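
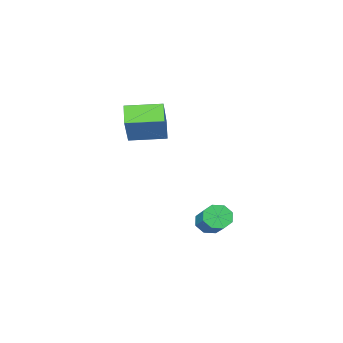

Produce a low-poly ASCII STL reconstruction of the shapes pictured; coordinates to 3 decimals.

solid 
facet normal -0.344 -0.781 -0.521
outer loop
vertex 0.35 2.714 -1.923
vertex -0.009 3.027 -2.155
vertex 0.489 2.881 -2.265
endloop
endfacet
facet normal 0.874 -0.470 0.126
outer loop
vertex 0.35 2.714 -1.923
vertex 0.489 2.881 -2.265
vertex 0.767 3.659 -1.293
endloop
endfacet
facet normal 0.874 -0.470 0.126
outer loop
vertex 0.767 3.659 -1.293
vertex 0.489 2.881 -2.265
vertex 0.906 3.826 -1.635
endloop
endfacet
facet normal 0.346 0.780 0.521
outer loop
vertex 0.767 3.659 -1.293
vertex 0.906 3.826 -1.635
vertex 0.409 3.973 -1.525
endloop
endfacet
facet normal -0.344 -0.781 -0.521
outer loop
vertex 0.489 2.881 -2.265
vertex -0.009 3.027 -2.155
vertex 0.336 3.134 -2.543
endloop
endfacet
facet normal 0.860 -0.040 -0.509
outer loop
vertex 0.489 2.881 -2.265
vertex 0.336 3.134 -2.543
vertex 0.906 3.826 -1.635
endloop
endfacet
facet normal 0.860 -0.040 -0.509
outer loop
vertex 0.906 3.826 -1.635
vertex 0.336 3.134 -2.543
vertex 0.753 4.079 -1.913
endloop
endfacet
facet normal 0.346 0.781 0.520
outer loop
vertex 0.906 3.826 -1.635
vertex 0.753 4.079 -1.913
vertex 0.409 3.973 -1.525
endloop
endfacet
facet normal -0.343 -0.781 -0.521
outer loop
vertex 0.336 3.134 -2.543
vertex -0.009 3.027 -2.155
vertex -0.019 3.324 -2.594
endloop
endfacet
facet normal 0.342 0.412 -0.845
outer loop
vertex 0.336 3.134 -2.543
vertex -0.019 3.324 -2.594
vertex 0.753 4.079 -1.913
endloop
endfacet
facet normal 0.343 0.412 -0.845
outer loop
vertex 0.753 4.079 -1.913
vertex -0.019 3.324 -2.594
vertex 0.399 4.269 -1.964
endloop
endfacet
facet normal 0.345 0.782 0.519
outer loop
vertex 0.753 4.079 -1.913
vertex 0.399 4.269 -1.964
vertex 0.409 3.973 -1.525
endloop
endfacet
facet normal -0.347 -0.780 -0.520
outer loop
vertex -0.019 3.324 -2.594
vertex -0.009 3.027 -2.155
vertex -0.367 3.341 -2.387
endloop
endfacet
facet normal -0.377 0.623 -0.685
outer loop
vertex -0.019 3.324 -2.594
vertex -0.367 3.341 -2.387
vertex 0.399 4.269 -1.964
endloop
endfacet
facet normal -0.376 0.623 -0.686
outer loop
vertex 0.399 4.269 -1.964
vertex -0.367 3.341 -2.387
vertex 0.05 4.286 -1.757
endloop
endfacet
facet normal 0.346 0.782 0.519
outer loop
vertex 0.399 4.269 -1.964
vertex 0.05 4.286 -1.757
vertex 0.409 3.973 -1.525
endloop
endfacet
facet normal -0.346 -0.780 -0.521
outer loop
vertex -0.367 3.341 -2.387
vertex -0.009 3.027 -2.155
vertex -0.506 3.174 -2.045
endloop
endfacet
facet normal -0.874 0.470 -0.126
outer loop
vertex -0.367 3.341 -2.387
vertex -0.506 3.174 -2.045
vertex 0.05 4.286 -1.757
endloop
endfacet
facet normal -0.874 0.470 -0.126
outer loop
vertex 0.05 4.286 -1.757
vertex -0.506 3.174 -2.045
vertex -0.089 4.119 -1.415
endloop
endfacet
facet normal 0.344 0.781 0.521
outer loop
vertex 0.05 4.286 -1.757
vertex -0.089 4.119 -1.415
vertex 0.409 3.973 -1.525
endloop
endfacet
facet normal -0.346 -0.781 -0.520
outer loop
vertex -0.506 3.174 -2.045
vertex -0.009 3.027 -2.155
vertex -0.353 2.921 -1.767
endloop
endfacet
facet normal -0.860 0.040 0.509
outer loop
vertex -0.506 3.174 -2.045
vertex -0.353 2.921 -1.767
vertex -0.089 4.119 -1.415
endloop
endfacet
facet normal -0.860 0.040 0.509
outer loop
vertex -0.089 4.119 -1.415
vertex -0.353 2.921 -1.767
vertex 0.064 3.866 -1.137
endloop
endfacet
facet normal 0.344 0.781 0.521
outer loop
vertex -0.089 4.119 -1.415
vertex 0.064 3.866 -1.137
vertex 0.409 3.973 -1.525
endloop
endfacet
facet normal -0.345 -0.782 -0.519
outer loop
vertex -0.353 2.921 -1.767
vertex -0.009 3.027 -2.155
vertex 0.001 2.731 -1.716
endloop
endfacet
facet normal -0.343 -0.412 0.844
outer loop
vertex -0.353 2.921 -1.767
vertex 0.001 2.731 -1.716
vertex 0.064 3.866 -1.137
endloop
endfacet
facet normal -0.342 -0.412 0.845
outer loop
vertex 0.064 3.866 -1.137
vertex 0.001 2.731 -1.716
vertex 0.419 3.676 -1.086
endloop
endfacet
facet normal 0.343 0.781 0.521
outer loop
vertex 0.064 3.866 -1.137
vertex 0.419 3.676 -1.086
vertex 0.409 3.973 -1.525
endloop
endfacet
facet normal -0.346 -0.782 -0.519
outer loop
vertex 0.001 2.731 -1.716
vertex -0.009 3.027 -2.155
vertex 0.35 2.714 -1.923
endloop
endfacet
facet normal 0.376 -0.623 0.685
outer loop
vertex 0.001 2.731 -1.716
vertex 0.35 2.714 -1.923
vertex 0.419 3.676 -1.086
endloop
endfacet
facet normal 0.377 -0.623 0.685
outer loop
vertex 0.419 3.676 -1.086
vertex 0.35 2.714 -1.923
vertex 0.767 3.659 -1.293
endloop
endfacet
facet normal 0.347 0.780 0.520
outer loop
vertex 0.419 3.676 -1.086
vertex 0.767 3.659 -1.293
vertex 0.409 3.973 -1.525
endloop
endfacet
facet normal -0.790 0.608 0.072
outer loop
vertex -0.111 0.316 2.494
vertex 0.245 0.85 1.892
vertex -0.852 -0.508 1.325
endloop
endfacet
facet normal -0.405 -0.606 0.684
outer loop
vertex 0.215 -1.33 1.228
vertex -0.111 0.316 2.494
vertex -0.852 -0.508 1.325
endloop
endfacet
facet normal -0.790 0.608 0.072
outer loop
vertex -0.852 -0.508 1.325
vertex 0.245 0.85 1.892
vertex -0.496 0.026 0.723
endloop
endfacet
facet normal -0.460 -0.512 -0.726
outer loop
vertex -0.496 0.026 0.723
vertex 0.215 -1.33 1.228
vertex -0.852 -0.508 1.325
endloop
endfacet
facet normal 0.460 0.512 0.726
outer loop
vertex -0.111 0.316 2.494
vertex 1.312 0.028 1.795
vertex 0.245 0.85 1.892
endloop
endfacet
facet normal -0.405 -0.606 0.684
outer loop
vertex 0.956 -0.506 2.397
vertex -0.111 0.316 2.494
vertex 0.215 -1.33 1.228
endloop
endfacet
facet normal 0.460 0.512 0.726
outer loop
vertex 0.956 -0.506 2.397
vertex 1.312 0.028 1.795
vertex -0.111 0.316 2.494
endloop
endfacet
facet normal 0.405 0.606 -0.684
outer loop
vertex 0.245 0.85 1.892
vertex 1.312 0.028 1.795
vertex -0.496 0.026 0.723
endloop
endfacet
facet normal -0.460 -0.512 -0.726
outer loop
vertex 0.571 -0.796 0.626
vertex 0.215 -1.33 1.228
vertex -0.496 0.026 0.723
endloop
endfacet
facet normal 0.405 0.606 -0.684
outer loop
vertex -0.496 0.026 0.723
vertex 1.312 0.028 1.795
vertex 0.571 -0.796 0.626
endloop
endfacet
facet normal 0.790 -0.608 -0.072
outer loop
vertex 0.571 -0.796 0.626
vertex 0.956 -0.506 2.397
vertex 0.215 -1.33 1.228
endloop
endfacet
facet normal 0.790 -0.608 -0.072
outer loop
vertex 1.312 0.028 1.795
vertex 0.956 -0.506 2.397
vertex 0.571 -0.796 0.626
endloop
endfacet

endsolid


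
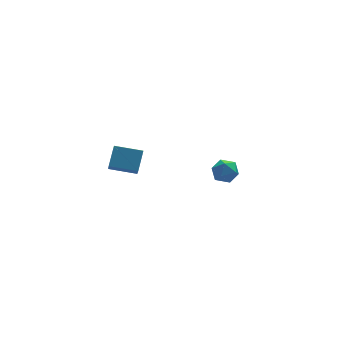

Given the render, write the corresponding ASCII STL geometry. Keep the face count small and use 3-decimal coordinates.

solid 
facet normal -0.885 0.432 0.175
outer loop
vertex -3.087 -1.317 4.706
vertex -2.854 -0.485 3.83
vertex -3.556 -1.973 3.957
endloop
endfacet
facet normal -0.190 -0.676 0.712
outer loop
vertex -2.406 -2.535 3.73
vertex -3.087 -1.317 4.706
vertex -3.556 -1.973 3.957
endloop
endfacet
facet normal -0.885 0.432 0.175
outer loop
vertex -3.556 -1.973 3.957
vertex -2.854 -0.485 3.83
vertex -3.323 -1.141 3.082
endloop
endfacet
facet normal -0.426 -0.596 -0.680
outer loop
vertex -3.323 -1.141 3.082
vertex -2.406 -2.535 3.73
vertex -3.556 -1.973 3.957
endloop
endfacet
facet normal 0.426 0.597 0.680
outer loop
vertex -3.087 -1.317 4.706
vertex -1.704 -1.047 3.603
vertex -2.854 -0.485 3.83
endloop
endfacet
facet normal -0.189 -0.676 0.712
outer loop
vertex -1.937 -1.879 4.478
vertex -3.087 -1.317 4.706
vertex -2.406 -2.535 3.73
endloop
endfacet
facet normal 0.426 0.596 0.680
outer loop
vertex -1.937 -1.879 4.478
vertex -1.704 -1.047 3.603
vertex -3.087 -1.317 4.706
endloop
endfacet
facet normal 0.190 0.676 -0.712
outer loop
vertex -2.854 -0.485 3.83
vertex -1.704 -1.047 3.603
vertex -3.323 -1.141 3.082
endloop
endfacet
facet normal -0.426 -0.597 -0.680
outer loop
vertex -2.173 -1.703 2.854
vertex -2.406 -2.535 3.73
vertex -3.323 -1.141 3.082
endloop
endfacet
facet normal 0.190 0.677 -0.711
outer loop
vertex -3.323 -1.141 3.082
vertex -1.704 -1.047 3.603
vertex -2.173 -1.703 2.854
endloop
endfacet
facet normal 0.884 -0.432 -0.175
outer loop
vertex -2.173 -1.703 2.854
vertex -1.937 -1.879 4.478
vertex -2.406 -2.535 3.73
endloop
endfacet
facet normal 0.885 -0.432 -0.175
outer loop
vertex -1.704 -1.047 3.603
vertex -1.937 -1.879 4.478
vertex -2.173 -1.703 2.854
endloop
endfacet
facet normal 0.259 0.307 0.916
outer loop
vertex 3.391 2.441 -0.789
vertex 3.327 1.751 -0.54
vertex 3.973 1.989 -0.802
endloop
endfacet
facet normal 0.563 0.713 0.417
outer loop
vertex 3.391 2.441 -0.789
vertex 3.973 1.989 -0.802
vertex 3.837 2.431 -1.375
endloop
endfacet
facet normal 0.044 0.999 0.017
outer loop
vertex 3.391 2.441 -0.789
vertex 3.837 2.431 -1.375
vertex 3.107 2.465 -1.467
endloop
endfacet
facet normal -0.581 0.768 0.270
outer loop
vertex 3.391 2.441 -0.789
vertex 3.107 2.465 -1.467
vertex 2.792 2.045 -0.951
endloop
endfacet
facet normal -0.448 0.340 0.827
outer loop
vertex 3.391 2.441 -0.789
vertex 2.792 2.045 -0.951
vertex 3.327 1.751 -0.54
endloop
endfacet
facet normal 0.957 0.291 -0.003
outer loop
vertex 3.837 2.431 -1.375
vertex 3.973 1.989 -0.802
vertex 4.048 1.735 -1.489
endloop
endfacet
facet normal 0.463 -0.369 0.806
outer loop
vertex 3.973 1.989 -0.802
vertex 3.327 1.751 -0.54
vertex 3.733 1.315 -0.973
endloop
endfacet
facet normal -0.681 -0.315 0.661
outer loop
vertex 3.327 1.751 -0.54
vertex 2.792 2.045 -0.951
vertex 3.003 1.349 -1.065
endloop
endfacet
facet normal -0.894 0.379 -0.238
outer loop
vertex 2.792 2.045 -0.951
vertex 3.107 2.465 -1.467
vertex 2.867 1.791 -1.638
endloop
endfacet
facet normal 0.117 0.752 -0.648
outer loop
vertex 3.107 2.465 -1.467
vertex 3.837 2.431 -1.375
vertex 3.513 2.029 -1.9
endloop
endfacet
facet normal 0.581 -0.768 -0.270
outer loop
vertex 3.449 1.339 -1.651
vertex 4.048 1.735 -1.489
vertex 3.733 1.315 -0.973
endloop
endfacet
facet normal -0.044 -0.999 -0.017
outer loop
vertex 3.449 1.339 -1.651
vertex 3.733 1.315 -0.973
vertex 3.003 1.349 -1.065
endloop
endfacet
facet normal -0.563 -0.713 -0.417
outer loop
vertex 3.449 1.339 -1.651
vertex 3.003 1.349 -1.065
vertex 2.867 1.791 -1.638
endloop
endfacet
facet normal -0.259 -0.307 -0.916
outer loop
vertex 3.449 1.339 -1.651
vertex 2.867 1.791 -1.638
vertex 3.513 2.029 -1.9
endloop
endfacet
facet normal 0.448 -0.340 -0.827
outer loop
vertex 3.449 1.339 -1.651
vertex 3.513 2.029 -1.9
vertex 4.048 1.735 -1.489
endloop
endfacet
facet normal 0.894 -0.379 0.238
outer loop
vertex 3.733 1.315 -0.973
vertex 4.048 1.735 -1.489
vertex 3.973 1.989 -0.802
endloop
endfacet
facet normal -0.117 -0.752 0.648
outer loop
vertex 3.003 1.349 -1.065
vertex 3.733 1.315 -0.973
vertex 3.327 1.751 -0.54
endloop
endfacet
facet normal -0.957 -0.291 0.003
outer loop
vertex 2.867 1.791 -1.638
vertex 3.003 1.349 -1.065
vertex 2.792 2.045 -0.951
endloop
endfacet
facet normal -0.463 0.369 -0.806
outer loop
vertex 3.513 2.029 -1.9
vertex 2.867 1.791 -1.638
vertex 3.107 2.465 -1.467
endloop
endfacet
facet normal 0.681 0.315 -0.661
outer loop
vertex 4.048 1.735 -1.489
vertex 3.513 2.029 -1.9
vertex 3.837 2.431 -1.375
endloop
endfacet

endsolid


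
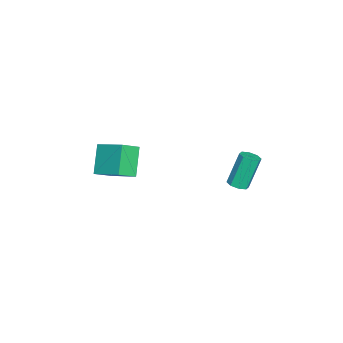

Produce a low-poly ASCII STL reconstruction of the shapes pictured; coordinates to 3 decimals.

solid 
facet normal 0.317 -0.258 -0.913
outer loop
vertex -1.809 3.155 -2.183
vertex -2.351 3.009 -2.33
vertex -2.036 3.495 -2.358
endloop
endfacet
facet normal 0.799 0.591 0.111
outer loop
vertex -1.809 3.155 -2.183
vertex -2.036 3.495 -2.358
vertex -2.427 3.657 -0.403
endloop
endfacet
facet normal 0.800 0.589 0.111
outer loop
vertex -2.427 3.657 -0.403
vertex -2.036 3.495 -2.358
vertex -2.653 3.997 -0.577
endloop
endfacet
facet normal -0.317 0.257 0.913
outer loop
vertex -2.427 3.657 -0.403
vertex -2.653 3.997 -0.577
vertex -2.969 3.511 -0.55
endloop
endfacet
facet normal 0.316 -0.258 -0.913
outer loop
vertex -2.036 3.495 -2.358
vertex -2.351 3.009 -2.33
vertex -2.447 3.55 -2.516
endloop
endfacet
facet normal 0.205 0.958 -0.199
outer loop
vertex -2.036 3.495 -2.358
vertex -2.447 3.55 -2.516
vertex -2.653 3.997 -0.577
endloop
endfacet
facet normal 0.205 0.958 -0.199
outer loop
vertex -2.653 3.997 -0.577
vertex -2.447 3.55 -2.516
vertex -3.064 4.052 -0.735
endloop
endfacet
facet normal -0.317 0.257 0.913
outer loop
vertex -2.653 3.997 -0.577
vertex -3.064 4.052 -0.735
vertex -2.969 3.511 -0.55
endloop
endfacet
facet normal 0.316 -0.258 -0.913
outer loop
vertex -2.447 3.55 -2.516
vertex -2.351 3.009 -2.33
vertex -2.802 3.289 -2.565
endloop
endfacet
facet normal -0.509 0.766 -0.392
outer loop
vertex -2.447 3.55 -2.516
vertex -2.802 3.289 -2.565
vertex -3.064 4.052 -0.735
endloop
endfacet
facet normal -0.510 0.766 -0.392
outer loop
vertex -3.064 4.052 -0.735
vertex -2.802 3.289 -2.565
vertex -3.419 3.79 -0.785
endloop
endfacet
facet normal -0.318 0.256 0.913
outer loop
vertex -3.064 4.052 -0.735
vertex -3.419 3.79 -0.785
vertex -2.969 3.511 -0.55
endloop
endfacet
facet normal 0.317 -0.256 -0.913
outer loop
vertex -2.802 3.289 -2.565
vertex -2.351 3.009 -2.33
vertex -2.893 2.863 -2.477
endloop
endfacet
facet normal -0.926 0.124 -0.356
outer loop
vertex -2.802 3.289 -2.565
vertex -2.893 2.863 -2.477
vertex -3.419 3.79 -0.785
endloop
endfacet
facet normal -0.926 0.126 -0.357
outer loop
vertex -3.419 3.79 -0.785
vertex -2.893 2.863 -2.477
vertex -3.511 3.365 -0.697
endloop
endfacet
facet normal -0.317 0.258 0.913
outer loop
vertex -3.419 3.79 -0.785
vertex -3.511 3.365 -0.697
vertex -2.969 3.511 -0.55
endloop
endfacet
facet normal 0.317 -0.257 -0.913
outer loop
vertex -2.893 2.863 -2.477
vertex -2.351 3.009 -2.33
vertex -2.667 2.523 -2.303
endloop
endfacet
facet normal -0.800 -0.589 -0.112
outer loop
vertex -2.893 2.863 -2.477
vertex -2.667 2.523 -2.303
vertex -3.511 3.365 -0.697
endloop
endfacet
facet normal -0.799 -0.591 -0.110
outer loop
vertex -3.511 3.365 -0.697
vertex -2.667 2.523 -2.303
vertex -3.284 3.025 -0.522
endloop
endfacet
facet normal -0.317 0.258 0.913
outer loop
vertex -3.511 3.365 -0.697
vertex -3.284 3.025 -0.522
vertex -2.969 3.511 -0.55
endloop
endfacet
facet normal 0.317 -0.257 -0.913
outer loop
vertex -2.667 2.523 -2.303
vertex -2.351 3.009 -2.33
vertex -2.256 2.468 -2.145
endloop
endfacet
facet normal -0.205 -0.958 0.199
outer loop
vertex -2.667 2.523 -2.303
vertex -2.256 2.468 -2.145
vertex -3.284 3.025 -0.522
endloop
endfacet
facet normal -0.205 -0.958 0.199
outer loop
vertex -3.284 3.025 -0.522
vertex -2.256 2.468 -2.145
vertex -2.873 2.97 -0.364
endloop
endfacet
facet normal -0.316 0.258 0.913
outer loop
vertex -3.284 3.025 -0.522
vertex -2.873 2.97 -0.364
vertex -2.969 3.511 -0.55
endloop
endfacet
facet normal 0.318 -0.256 -0.913
outer loop
vertex -2.256 2.468 -2.145
vertex -2.351 3.009 -2.33
vertex -1.901 2.73 -2.095
endloop
endfacet
facet normal 0.510 -0.766 0.392
outer loop
vertex -2.256 2.468 -2.145
vertex -1.901 2.73 -2.095
vertex -2.873 2.97 -0.364
endloop
endfacet
facet normal 0.509 -0.766 0.392
outer loop
vertex -2.873 2.97 -0.364
vertex -1.901 2.73 -2.095
vertex -2.518 3.231 -0.315
endloop
endfacet
facet normal -0.316 0.258 0.913
outer loop
vertex -2.873 2.97 -0.364
vertex -2.518 3.231 -0.315
vertex -2.969 3.511 -0.55
endloop
endfacet
facet normal 0.317 -0.258 -0.913
outer loop
vertex -1.901 2.73 -2.095
vertex -2.351 3.009 -2.33
vertex -1.809 3.155 -2.183
endloop
endfacet
facet normal 0.926 -0.127 0.356
outer loop
vertex -1.901 2.73 -2.095
vertex -1.809 3.155 -2.183
vertex -2.518 3.231 -0.315
endloop
endfacet
facet normal 0.926 -0.124 0.357
outer loop
vertex -2.518 3.231 -0.315
vertex -1.809 3.155 -2.183
vertex -2.427 3.657 -0.403
endloop
endfacet
facet normal -0.317 0.256 0.913
outer loop
vertex -2.518 3.231 -0.315
vertex -2.427 3.657 -0.403
vertex -2.969 3.511 -0.55
endloop
endfacet
facet normal -0.666 -0.051 0.744
outer loop
vertex -2.249 -2.826 -0.155
vertex -3.007 -2.123 -0.785
vertex -2.979 -4.289 -0.908
endloop
endfacet
facet normal 0.626 -0.580 0.521
outer loop
vertex -1.773 -4.197 -2.255
vertex -2.249 -2.826 -0.155
vertex -2.979 -4.289 -0.908
endloop
endfacet
facet normal -0.666 -0.051 0.744
outer loop
vertex -2.979 -4.289 -0.908
vertex -3.007 -2.123 -0.785
vertex -3.737 -3.586 -1.539
endloop
endfacet
facet normal -0.405 -0.813 -0.418
outer loop
vertex -3.737 -3.586 -1.539
vertex -1.773 -4.197 -2.255
vertex -2.979 -4.289 -0.908
endloop
endfacet
facet normal 0.406 0.813 0.419
outer loop
vertex -2.249 -2.826 -0.155
vertex -1.801 -2.031 -2.132
vertex -3.007 -2.123 -0.785
endloop
endfacet
facet normal 0.626 -0.581 0.521
outer loop
vertex -1.043 -2.734 -1.501
vertex -2.249 -2.826 -0.155
vertex -1.773 -4.197 -2.255
endloop
endfacet
facet normal 0.405 0.813 0.419
outer loop
vertex -1.043 -2.734 -1.501
vertex -1.801 -2.031 -2.132
vertex -2.249 -2.826 -0.155
endloop
endfacet
facet normal -0.626 0.581 -0.521
outer loop
vertex -3.007 -2.123 -0.785
vertex -1.801 -2.031 -2.132
vertex -3.737 -3.586 -1.539
endloop
endfacet
facet normal -0.405 -0.813 -0.419
outer loop
vertex -2.531 -3.494 -2.885
vertex -1.773 -4.197 -2.255
vertex -3.737 -3.586 -1.539
endloop
endfacet
facet normal -0.626 0.580 -0.521
outer loop
vertex -3.737 -3.586 -1.539
vertex -1.801 -2.031 -2.132
vertex -2.531 -3.494 -2.885
endloop
endfacet
facet normal 0.666 0.051 -0.744
outer loop
vertex -2.531 -3.494 -2.885
vertex -1.043 -2.734 -1.501
vertex -1.773 -4.197 -2.255
endloop
endfacet
facet normal 0.666 0.051 -0.744
outer loop
vertex -1.801 -2.031 -2.132
vertex -1.043 -2.734 -1.501
vertex -2.531 -3.494 -2.885
endloop
endfacet

endsolid


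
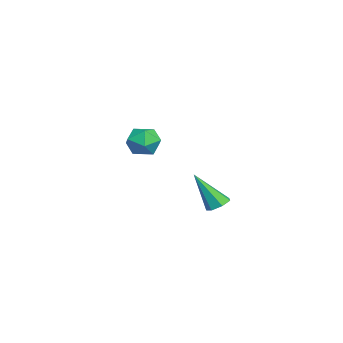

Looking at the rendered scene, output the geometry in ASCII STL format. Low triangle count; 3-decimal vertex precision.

solid 
facet normal 0.065 0.528 -0.847
outer loop
vertex 3.467 3.994 -0.227
vertex 2.869 3.824 -0.379
vertex 3.067 4.334 -0.046
endloop
endfacet
facet normal 0.648 0.428 0.630
outer loop
vertex 3.467 3.994 -0.227
vertex 3.067 4.334 -0.046
vertex 2.731 2.716 1.399
endloop
endfacet
facet normal 0.066 0.528 -0.847
outer loop
vertex 3.067 4.334 -0.046
vertex 2.869 3.824 -0.379
vertex 2.518 4.29 -0.116
endloop
endfacet
facet normal -0.146 0.676 0.723
outer loop
vertex 3.067 4.334 -0.046
vertex 2.518 4.29 -0.116
vertex 2.731 2.716 1.399
endloop
endfacet
facet normal 0.066 0.528 -0.847
outer loop
vertex 2.518 4.29 -0.116
vertex 2.869 3.824 -0.379
vertex 2.233 3.896 -0.384
endloop
endfacet
facet normal -0.843 0.310 0.440
outer loop
vertex 2.518 4.29 -0.116
vertex 2.233 3.896 -0.384
vertex 2.731 2.716 1.399
endloop
endfacet
facet normal 0.066 0.528 -0.847
outer loop
vertex 2.233 3.896 -0.384
vertex 2.869 3.824 -0.379
vertex 2.427 3.448 -0.648
endloop
endfacet
facet normal -0.919 -0.395 -0.005
outer loop
vertex 2.233 3.896 -0.384
vertex 2.427 3.448 -0.648
vertex 2.731 2.716 1.399
endloop
endfacet
facet normal 0.066 0.528 -0.847
outer loop
vertex 2.427 3.448 -0.648
vertex 2.869 3.824 -0.379
vertex 2.954 3.283 -0.71
endloop
endfacet
facet normal -0.317 -0.907 -0.277
outer loop
vertex 2.427 3.448 -0.648
vertex 2.954 3.283 -0.71
vertex 2.731 2.716 1.399
endloop
endfacet
facet normal 0.066 0.528 -0.846
outer loop
vertex 2.954 3.283 -0.71
vertex 2.869 3.824 -0.379
vertex 3.417 3.526 -0.522
endloop
endfacet
facet normal 0.512 -0.842 -0.172
outer loop
vertex 2.954 3.283 -0.71
vertex 3.417 3.526 -0.522
vertex 2.731 2.716 1.399
endloop
endfacet
facet normal 0.066 0.527 -0.847
outer loop
vertex 3.417 3.526 -0.522
vertex 2.869 3.824 -0.379
vertex 3.467 3.994 -0.227
endloop
endfacet
facet normal 0.941 -0.247 0.232
outer loop
vertex 3.417 3.526 -0.522
vertex 3.467 3.994 -0.227
vertex 2.731 2.716 1.399
endloop
endfacet
facet normal 0.094 0.928 -0.360
outer loop
vertex -2.962 0.653 0.634
vertex -3.838 0.893 1.025
vertex -3.011 1.014 1.553
endloop
endfacet
facet normal 0.732 0.646 -0.215
outer loop
vertex -2.962 0.653 0.634
vertex -3.011 1.014 1.553
vertex -2.405 0.26 1.35
endloop
endfacet
facet normal 0.801 0.047 -0.597
outer loop
vertex -2.962 0.653 0.634
vertex -2.405 0.26 1.35
vertex -2.858 -0.328 0.697
endloop
endfacet
facet normal 0.203 -0.041 -0.978
outer loop
vertex -2.962 0.653 0.634
vertex -2.858 -0.328 0.697
vertex -3.743 0.063 0.497
endloop
endfacet
facet normal -0.234 0.503 -0.832
outer loop
vertex -2.962 0.653 0.634
vertex -3.743 0.063 0.497
vertex -3.838 0.893 1.025
endloop
endfacet
facet normal 0.743 0.469 0.477
outer loop
vertex -2.405 0.26 1.35
vertex -3.011 1.014 1.553
vertex -2.937 0.257 2.183
endloop
endfacet
facet normal -0.290 0.926 0.242
outer loop
vertex -3.011 1.014 1.553
vertex -3.838 0.893 1.025
vertex -3.822 0.648 1.983
endloop
endfacet
facet normal -0.819 0.238 -0.522
outer loop
vertex -3.838 0.893 1.025
vertex -3.743 0.063 0.497
vertex -4.275 0.06 1.33
endloop
endfacet
facet normal -0.112 -0.642 -0.758
outer loop
vertex -3.743 0.063 0.497
vertex -2.858 -0.328 0.697
vertex -3.669 -0.694 1.127
endloop
endfacet
facet normal 0.854 -0.500 -0.142
outer loop
vertex -2.858 -0.328 0.697
vertex -2.405 0.26 1.35
vertex -2.842 -0.573 1.655
endloop
endfacet
facet normal -0.203 0.041 0.978
outer loop
vertex -3.718 -0.333 2.046
vertex -2.937 0.257 2.183
vertex -3.822 0.648 1.983
endloop
endfacet
facet normal -0.801 -0.047 0.597
outer loop
vertex -3.718 -0.333 2.046
vertex -3.822 0.648 1.983
vertex -4.275 0.06 1.33
endloop
endfacet
facet normal -0.732 -0.646 0.215
outer loop
vertex -3.718 -0.333 2.046
vertex -4.275 0.06 1.33
vertex -3.669 -0.694 1.127
endloop
endfacet
facet normal -0.094 -0.928 0.360
outer loop
vertex -3.718 -0.333 2.046
vertex -3.669 -0.694 1.127
vertex -2.842 -0.573 1.655
endloop
endfacet
facet normal 0.234 -0.503 0.832
outer loop
vertex -3.718 -0.333 2.046
vertex -2.842 -0.573 1.655
vertex -2.937 0.257 2.183
endloop
endfacet
facet normal 0.112 0.642 0.758
outer loop
vertex -3.822 0.648 1.983
vertex -2.937 0.257 2.183
vertex -3.011 1.014 1.553
endloop
endfacet
facet normal -0.854 0.500 0.142
outer loop
vertex -4.275 0.06 1.33
vertex -3.822 0.648 1.983
vertex -3.838 0.893 1.025
endloop
endfacet
facet normal -0.743 -0.469 -0.477
outer loop
vertex -3.669 -0.694 1.127
vertex -4.275 0.06 1.33
vertex -3.743 0.063 0.497
endloop
endfacet
facet normal 0.290 -0.926 -0.242
outer loop
vertex -2.842 -0.573 1.655
vertex -3.669 -0.694 1.127
vertex -2.858 -0.328 0.697
endloop
endfacet
facet normal 0.819 -0.238 0.522
outer loop
vertex -2.937 0.257 2.183
vertex -2.842 -0.573 1.655
vertex -2.405 0.26 1.35
endloop
endfacet

endsolid


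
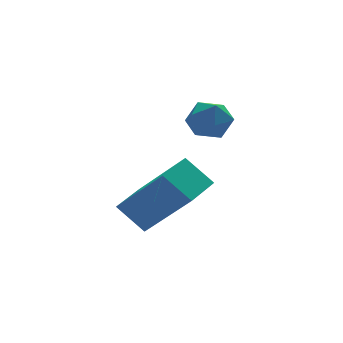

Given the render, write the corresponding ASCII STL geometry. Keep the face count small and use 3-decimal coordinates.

solid 
facet normal -0.512 0.525 0.680
outer loop
vertex 1.551 -1.842 -0.864
vertex 2.522 -1.03 -0.759
vertex 0.699 -0.616 -2.453
endloop
endfacet
facet normal -0.765 -0.639 -0.083
outer loop
vertex 1.278 -1.21 -3.221
vertex 1.551 -1.842 -0.864
vertex 0.699 -0.616 -2.453
endloop
endfacet
facet normal -0.512 0.526 0.679
outer loop
vertex 0.699 -0.616 -2.453
vertex 2.522 -1.03 -0.759
vertex 1.671 0.195 -2.348
endloop
endfacet
facet normal -0.390 0.562 -0.729
outer loop
vertex 1.671 0.195 -2.348
vertex 1.278 -1.21 -3.221
vertex 0.699 -0.616 -2.453
endloop
endfacet
facet normal 0.391 -0.562 0.729
outer loop
vertex 1.551 -1.842 -0.864
vertex 3.101 -1.624 -1.527
vertex 2.522 -1.03 -0.759
endloop
endfacet
facet normal -0.765 -0.639 -0.083
outer loop
vertex 2.129 -2.435 -1.632
vertex 1.551 -1.842 -0.864
vertex 1.278 -1.21 -3.221
endloop
endfacet
facet normal 0.391 -0.563 0.729
outer loop
vertex 2.129 -2.435 -1.632
vertex 3.101 -1.624 -1.527
vertex 1.551 -1.842 -0.864
endloop
endfacet
facet normal 0.765 0.639 0.083
outer loop
vertex 2.522 -1.03 -0.759
vertex 3.101 -1.624 -1.527
vertex 1.671 0.195 -2.348
endloop
endfacet
facet normal -0.391 0.562 -0.729
outer loop
vertex 2.249 -0.398 -3.116
vertex 1.278 -1.21 -3.221
vertex 1.671 0.195 -2.348
endloop
endfacet
facet normal 0.765 0.639 0.083
outer loop
vertex 1.671 0.195 -2.348
vertex 3.101 -1.624 -1.527
vertex 2.249 -0.398 -3.116
endloop
endfacet
facet normal 0.513 -0.525 -0.679
outer loop
vertex 2.249 -0.398 -3.116
vertex 2.129 -2.435 -1.632
vertex 1.278 -1.21 -3.221
endloop
endfacet
facet normal 0.512 -0.525 -0.680
outer loop
vertex 3.101 -1.624 -1.527
vertex 2.129 -2.435 -1.632
vertex 2.249 -0.398 -3.116
endloop
endfacet
facet normal -0.781 0.417 0.466
outer loop
vertex 2.639 -0.717 0.501
vertex 2.6 -1.281 0.94
vertex 3.005 -0.718 1.115
endloop
endfacet
facet normal -0.343 0.917 0.206
outer loop
vertex 2.639 -0.717 0.501
vertex 3.005 -0.718 1.115
vertex 3.309 -0.47 0.517
endloop
endfacet
facet normal -0.289 0.817 -0.499
outer loop
vertex 2.639 -0.717 0.501
vertex 3.309 -0.47 0.517
vertex 3.093 -0.879 -0.027
endloop
endfacet
facet normal -0.693 0.255 -0.674
outer loop
vertex 2.639 -0.717 0.501
vertex 3.093 -0.879 -0.027
vertex 2.655 -1.38 0.234
endloop
endfacet
facet normal -0.997 0.008 -0.079
outer loop
vertex 2.639 -0.717 0.501
vertex 2.655 -1.38 0.234
vertex 2.6 -1.281 0.94
endloop
endfacet
facet normal 0.302 0.816 0.492
outer loop
vertex 3.309 -0.47 0.517
vertex 3.005 -0.718 1.115
vertex 3.685 -0.88 0.966
endloop
endfacet
facet normal -0.405 0.007 0.914
outer loop
vertex 3.005 -0.718 1.115
vertex 2.6 -1.281 0.94
vertex 3.247 -1.381 1.227
endloop
endfacet
facet normal -0.754 -0.656 0.033
outer loop
vertex 2.6 -1.281 0.94
vertex 2.655 -1.38 0.234
vertex 3.031 -1.79 0.683
endloop
endfacet
facet normal -0.264 -0.254 -0.930
outer loop
vertex 2.655 -1.38 0.234
vertex 3.093 -0.879 -0.027
vertex 3.335 -1.542 0.085
endloop
endfacet
facet normal 0.388 0.656 -0.647
outer loop
vertex 3.093 -0.879 -0.027
vertex 3.309 -0.47 0.517
vertex 3.74 -0.979 0.26
endloop
endfacet
facet normal 0.693 -0.255 0.674
outer loop
vertex 3.701 -1.543 0.699
vertex 3.685 -0.88 0.966
vertex 3.247 -1.381 1.227
endloop
endfacet
facet normal 0.289 -0.817 0.499
outer loop
vertex 3.701 -1.543 0.699
vertex 3.247 -1.381 1.227
vertex 3.031 -1.79 0.683
endloop
endfacet
facet normal 0.343 -0.917 -0.206
outer loop
vertex 3.701 -1.543 0.699
vertex 3.031 -1.79 0.683
vertex 3.335 -1.542 0.085
endloop
endfacet
facet normal 0.781 -0.417 -0.466
outer loop
vertex 3.701 -1.543 0.699
vertex 3.335 -1.542 0.085
vertex 3.74 -0.979 0.26
endloop
endfacet
facet normal 0.997 -0.008 0.079
outer loop
vertex 3.701 -1.543 0.699
vertex 3.74 -0.979 0.26
vertex 3.685 -0.88 0.966
endloop
endfacet
facet normal 0.264 0.254 0.930
outer loop
vertex 3.247 -1.381 1.227
vertex 3.685 -0.88 0.966
vertex 3.005 -0.718 1.115
endloop
endfacet
facet normal -0.388 -0.656 0.647
outer loop
vertex 3.031 -1.79 0.683
vertex 3.247 -1.381 1.227
vertex 2.6 -1.281 0.94
endloop
endfacet
facet normal -0.302 -0.816 -0.492
outer loop
vertex 3.335 -1.542 0.085
vertex 3.031 -1.79 0.683
vertex 2.655 -1.38 0.234
endloop
endfacet
facet normal 0.405 -0.007 -0.914
outer loop
vertex 3.74 -0.979 0.26
vertex 3.335 -1.542 0.085
vertex 3.093 -0.879 -0.027
endloop
endfacet
facet normal 0.754 0.656 -0.033
outer loop
vertex 3.685 -0.88 0.966
vertex 3.74 -0.979 0.26
vertex 3.309 -0.47 0.517
endloop
endfacet

endsolid


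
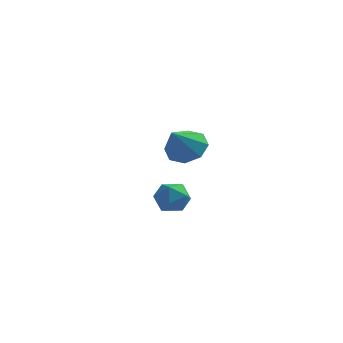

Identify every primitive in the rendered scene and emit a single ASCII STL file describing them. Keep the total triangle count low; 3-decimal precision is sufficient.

solid 
facet normal -0.700 0.699 0.143
outer loop
vertex 1.553 -1.835 -1.341
vertex 1.743 -1.81 -0.533
vertex 2.134 -1.309 -1.067
endloop
endfacet
facet normal -0.428 0.742 -0.516
outer loop
vertex 1.553 -1.835 -1.341
vertex 2.134 -1.309 -1.067
vertex 2.255 -1.73 -1.773
endloop
endfacet
facet normal -0.533 0.114 -0.838
outer loop
vertex 1.553 -1.835 -1.341
vertex 2.255 -1.73 -1.773
vertex 1.938 -2.491 -1.675
endloop
endfacet
facet normal -0.869 -0.317 -0.379
outer loop
vertex 1.553 -1.835 -1.341
vertex 1.938 -2.491 -1.675
vertex 1.622 -2.541 -0.908
endloop
endfacet
facet normal -0.973 0.044 0.227
outer loop
vertex 1.553 -1.835 -1.341
vertex 1.622 -2.541 -0.908
vertex 1.743 -1.81 -0.533
endloop
endfacet
facet normal 0.274 0.846 -0.458
outer loop
vertex 2.255 -1.73 -1.773
vertex 2.134 -1.309 -1.067
vertex 2.878 -1.639 -1.232
endloop
endfacet
facet normal -0.165 0.777 0.608
outer loop
vertex 2.134 -1.309 -1.067
vertex 1.743 -1.81 -0.533
vertex 2.562 -1.689 -0.465
endloop
endfacet
facet normal -0.605 -0.282 0.744
outer loop
vertex 1.743 -1.81 -0.533
vertex 1.622 -2.541 -0.908
vertex 2.245 -2.45 -0.367
endloop
endfacet
facet normal -0.437 -0.868 -0.237
outer loop
vertex 1.622 -2.541 -0.908
vertex 1.938 -2.491 -1.675
vertex 2.366 -2.871 -1.073
endloop
endfacet
facet normal 0.107 -0.171 -0.980
outer loop
vertex 1.938 -2.491 -1.675
vertex 2.255 -1.73 -1.773
vertex 2.757 -2.37 -1.607
endloop
endfacet
facet normal 0.869 0.317 0.379
outer loop
vertex 2.947 -2.345 -0.799
vertex 2.878 -1.639 -1.232
vertex 2.562 -1.689 -0.465
endloop
endfacet
facet normal 0.533 -0.114 0.838
outer loop
vertex 2.947 -2.345 -0.799
vertex 2.562 -1.689 -0.465
vertex 2.245 -2.45 -0.367
endloop
endfacet
facet normal 0.428 -0.742 0.516
outer loop
vertex 2.947 -2.345 -0.799
vertex 2.245 -2.45 -0.367
vertex 2.366 -2.871 -1.073
endloop
endfacet
facet normal 0.700 -0.699 -0.143
outer loop
vertex 2.947 -2.345 -0.799
vertex 2.366 -2.871 -1.073
vertex 2.757 -2.37 -1.607
endloop
endfacet
facet normal 0.973 -0.044 -0.227
outer loop
vertex 2.947 -2.345 -0.799
vertex 2.757 -2.37 -1.607
vertex 2.878 -1.639 -1.232
endloop
endfacet
facet normal 0.437 0.868 0.237
outer loop
vertex 2.562 -1.689 -0.465
vertex 2.878 -1.639 -1.232
vertex 2.134 -1.309 -1.067
endloop
endfacet
facet normal -0.107 0.171 0.980
outer loop
vertex 2.245 -2.45 -0.367
vertex 2.562 -1.689 -0.465
vertex 1.743 -1.81 -0.533
endloop
endfacet
facet normal -0.274 -0.846 0.458
outer loop
vertex 2.366 -2.871 -1.073
vertex 2.245 -2.45 -0.367
vertex 1.622 -2.541 -0.908
endloop
endfacet
facet normal 0.165 -0.777 -0.608
outer loop
vertex 2.757 -2.37 -1.607
vertex 2.366 -2.871 -1.073
vertex 1.938 -2.491 -1.675
endloop
endfacet
facet normal 0.605 0.282 -0.744
outer loop
vertex 2.878 -1.639 -1.232
vertex 2.757 -2.37 -1.607
vertex 2.255 -1.73 -1.773
endloop
endfacet
facet normal 0.180 0.686 -0.705
outer loop
vertex 2.223 3.164 -0.069
vertex 1.25 3.183 -0.299
vertex 1.836 3.684 0.338
endloop
endfacet
facet normal 0.651 -0.104 0.752
outer loop
vertex 2.223 3.164 -0.069
vertex 1.836 3.684 0.338
vertex 0.95 2.037 0.879
endloop
endfacet
facet normal 0.180 0.686 -0.705
outer loop
vertex 1.836 3.684 0.338
vertex 1.25 3.183 -0.299
vertex 1.105 3.91 0.371
endloop
endfacet
facet normal 0.121 0.251 0.961
outer loop
vertex 1.836 3.684 0.338
vertex 1.105 3.91 0.371
vertex 0.95 2.037 0.879
endloop
endfacet
facet normal 0.180 0.686 -0.705
outer loop
vertex 1.105 3.91 0.371
vertex 1.25 3.183 -0.299
vertex 0.46 3.71 0.012
endloop
endfacet
facet normal -0.530 0.263 0.806
outer loop
vertex 1.105 3.91 0.371
vertex 0.46 3.71 0.012
vertex 0.95 2.037 0.879
endloop
endfacet
facet normal 0.179 0.685 -0.706
outer loop
vertex 0.46 3.71 0.012
vertex 1.25 3.183 -0.299
vertex 0.277 3.201 -0.529
endloop
endfacet
facet normal -0.922 -0.073 0.380
outer loop
vertex 0.46 3.71 0.012
vertex 0.277 3.201 -0.529
vertex 0.95 2.037 0.879
endloop
endfacet
facet normal 0.179 0.686 -0.705
outer loop
vertex 0.277 3.201 -0.529
vertex 1.25 3.183 -0.299
vertex 0.664 2.681 -0.936
endloop
endfacet
facet normal -0.825 -0.560 -0.069
outer loop
vertex 0.277 3.201 -0.529
vertex 0.664 2.681 -0.936
vertex 0.95 2.037 0.879
endloop
endfacet
facet normal 0.180 0.685 -0.706
outer loop
vertex 0.664 2.681 -0.936
vertex 1.25 3.183 -0.299
vertex 1.395 2.455 -0.969
endloop
endfacet
facet normal -0.295 -0.914 -0.278
outer loop
vertex 0.664 2.681 -0.936
vertex 1.395 2.455 -0.969
vertex 0.95 2.037 0.879
endloop
endfacet
facet normal 0.179 0.685 -0.706
outer loop
vertex 1.395 2.455 -0.969
vertex 1.25 3.183 -0.299
vertex 2.04 2.655 -0.611
endloop
endfacet
facet normal 0.356 -0.926 -0.124
outer loop
vertex 1.395 2.455 -0.969
vertex 2.04 2.655 -0.611
vertex 0.95 2.037 0.879
endloop
endfacet
facet normal 0.180 0.686 -0.705
outer loop
vertex 2.04 2.655 -0.611
vertex 1.25 3.183 -0.299
vertex 2.223 3.164 -0.069
endloop
endfacet
facet normal 0.748 -0.591 0.302
outer loop
vertex 2.04 2.655 -0.611
vertex 2.223 3.164 -0.069
vertex 0.95 2.037 0.879
endloop
endfacet

endsolid


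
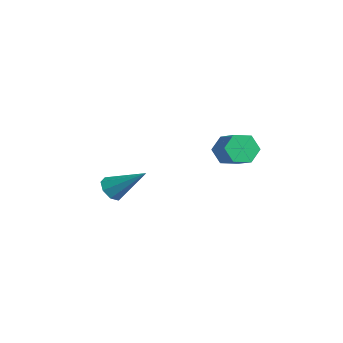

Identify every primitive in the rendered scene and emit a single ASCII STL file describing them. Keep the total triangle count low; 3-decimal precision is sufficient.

solid 
facet normal -0.564 -0.555 -0.611
outer loop
vertex -2.489 0.852 -4.38
vertex -2.942 0.738 -3.858
vertex -2.876 1.222 -4.359
endloop
endfacet
facet normal 0.555 0.612 -0.563
outer loop
vertex -2.489 0.852 -4.38
vertex -2.876 1.222 -4.359
vertex -1.818 1.842 -2.642
endloop
endfacet
facet normal -0.565 -0.555 -0.611
outer loop
vertex -2.876 1.222 -4.359
vertex -2.942 0.738 -3.858
vertex -3.301 1.309 -4.045
endloop
endfacet
facet normal -0.040 0.947 -0.317
outer loop
vertex -2.876 1.222 -4.359
vertex -3.301 1.309 -4.045
vertex -1.818 1.842 -2.642
endloop
endfacet
facet normal -0.565 -0.555 -0.610
outer loop
vertex -3.301 1.309 -4.045
vertex -2.942 0.738 -3.858
vertex -3.516 1.062 -3.621
endloop
endfacet
facet normal -0.511 0.830 0.225
outer loop
vertex -3.301 1.309 -4.045
vertex -3.516 1.062 -3.621
vertex -1.818 1.842 -2.642
endloop
endfacet
facet normal -0.565 -0.554 -0.611
outer loop
vertex -3.516 1.062 -3.621
vertex -2.942 0.738 -3.858
vertex -3.395 0.624 -3.336
endloop
endfacet
facet normal -0.580 0.326 0.747
outer loop
vertex -3.516 1.062 -3.621
vertex -3.395 0.624 -3.336
vertex -1.818 1.842 -2.642
endloop
endfacet
facet normal -0.564 -0.555 -0.611
outer loop
vertex -3.395 0.624 -3.336
vertex -2.942 0.738 -3.858
vertex -3.008 0.254 -3.357
endloop
endfacet
facet normal -0.206 -0.269 0.941
outer loop
vertex -3.395 0.624 -3.336
vertex -3.008 0.254 -3.357
vertex -1.818 1.842 -2.642
endloop
endfacet
facet normal -0.565 -0.555 -0.611
outer loop
vertex -3.008 0.254 -3.357
vertex -2.942 0.738 -3.858
vertex -2.583 0.167 -3.671
endloop
endfacet
facet normal 0.390 -0.605 0.695
outer loop
vertex -3.008 0.254 -3.357
vertex -2.583 0.167 -3.671
vertex -1.818 1.842 -2.642
endloop
endfacet
facet normal -0.565 -0.555 -0.611
outer loop
vertex -2.583 0.167 -3.671
vertex -2.942 0.738 -3.858
vertex -2.368 0.415 -4.095
endloop
endfacet
facet normal 0.860 -0.486 0.152
outer loop
vertex -2.583 0.167 -3.671
vertex -2.368 0.415 -4.095
vertex -1.818 1.842 -2.642
endloop
endfacet
facet normal -0.565 -0.555 -0.611
outer loop
vertex -2.368 0.415 -4.095
vertex -2.942 0.738 -3.858
vertex -2.489 0.852 -4.38
endloop
endfacet
facet normal 0.929 0.017 -0.369
outer loop
vertex -2.368 0.415 -4.095
vertex -2.489 0.852 -4.38
vertex -1.818 1.842 -2.642
endloop
endfacet
facet normal -0.893 0.019 -0.449
outer loop
vertex 2.269 4.061 -0.768
vertex 1.925 3.833 -0.094
vertex 2.019 4.602 -0.248
endloop
endfacet
facet normal 0.320 0.729 -0.605
outer loop
vertex 2.269 4.061 -0.768
vertex 2.019 4.602 -0.248
vertex 3.439 4.036 -0.179
endloop
endfacet
facet normal 0.320 0.729 -0.605
outer loop
vertex 3.439 4.036 -0.179
vertex 2.019 4.602 -0.248
vertex 3.189 4.576 0.34
endloop
endfacet
facet normal 0.893 -0.019 0.450
outer loop
vertex 3.439 4.036 -0.179
vertex 3.189 4.576 0.34
vertex 3.095 3.807 0.494
endloop
endfacet
facet normal -0.893 0.019 -0.450
outer loop
vertex 2.019 4.602 -0.248
vertex 1.925 3.833 -0.094
vertex 1.675 4.373 0.425
endloop
endfacet
facet normal -0.113 0.957 0.268
outer loop
vertex 2.019 4.602 -0.248
vertex 1.675 4.373 0.425
vertex 3.189 4.576 0.34
endloop
endfacet
facet normal -0.113 0.957 0.266
outer loop
vertex 3.189 4.576 0.34
vertex 1.675 4.373 0.425
vertex 2.845 4.348 1.014
endloop
endfacet
facet normal 0.893 -0.019 0.449
outer loop
vertex 3.189 4.576 0.34
vertex 2.845 4.348 1.014
vertex 3.095 3.807 0.494
endloop
endfacet
facet normal -0.893 0.019 -0.450
outer loop
vertex 1.675 4.373 0.425
vertex 1.925 3.833 -0.094
vertex 1.581 3.604 0.579
endloop
endfacet
facet normal -0.434 0.228 0.872
outer loop
vertex 1.675 4.373 0.425
vertex 1.581 3.604 0.579
vertex 2.845 4.348 1.014
endloop
endfacet
facet normal -0.434 0.228 0.872
outer loop
vertex 2.845 4.348 1.014
vertex 1.581 3.604 0.579
vertex 2.751 3.579 1.168
endloop
endfacet
facet normal 0.893 -0.019 0.449
outer loop
vertex 2.845 4.348 1.014
vertex 2.751 3.579 1.168
vertex 3.095 3.807 0.494
endloop
endfacet
facet normal -0.893 0.019 -0.450
outer loop
vertex 1.581 3.604 0.579
vertex 1.925 3.833 -0.094
vertex 1.831 3.064 0.06
endloop
endfacet
facet normal -0.320 -0.729 0.605
outer loop
vertex 1.581 3.604 0.579
vertex 1.831 3.064 0.06
vertex 2.751 3.579 1.168
endloop
endfacet
facet normal -0.320 -0.729 0.605
outer loop
vertex 2.751 3.579 1.168
vertex 1.831 3.064 0.06
vertex 3.001 3.038 0.648
endloop
endfacet
facet normal 0.893 -0.019 0.449
outer loop
vertex 2.751 3.579 1.168
vertex 3.001 3.038 0.648
vertex 3.095 3.807 0.494
endloop
endfacet
facet normal -0.893 0.019 -0.449
outer loop
vertex 1.831 3.064 0.06
vertex 1.925 3.833 -0.094
vertex 2.175 3.292 -0.614
endloop
endfacet
facet normal 0.113 -0.957 -0.266
outer loop
vertex 1.831 3.064 0.06
vertex 2.175 3.292 -0.614
vertex 3.001 3.038 0.648
endloop
endfacet
facet normal 0.114 -0.957 -0.267
outer loop
vertex 3.001 3.038 0.648
vertex 2.175 3.292 -0.614
vertex 3.345 3.267 -0.025
endloop
endfacet
facet normal 0.893 -0.019 0.450
outer loop
vertex 3.001 3.038 0.648
vertex 3.345 3.267 -0.025
vertex 3.095 3.807 0.494
endloop
endfacet
facet normal -0.893 0.019 -0.449
outer loop
vertex 2.175 3.292 -0.614
vertex 1.925 3.833 -0.094
vertex 2.269 4.061 -0.768
endloop
endfacet
facet normal 0.434 -0.228 -0.872
outer loop
vertex 2.175 3.292 -0.614
vertex 2.269 4.061 -0.768
vertex 3.345 3.267 -0.025
endloop
endfacet
facet normal 0.434 -0.228 -0.872
outer loop
vertex 3.345 3.267 -0.025
vertex 2.269 4.061 -0.768
vertex 3.439 4.036 -0.179
endloop
endfacet
facet normal 0.893 -0.019 0.450
outer loop
vertex 3.345 3.267 -0.025
vertex 3.439 4.036 -0.179
vertex 3.095 3.807 0.494
endloop
endfacet

endsolid


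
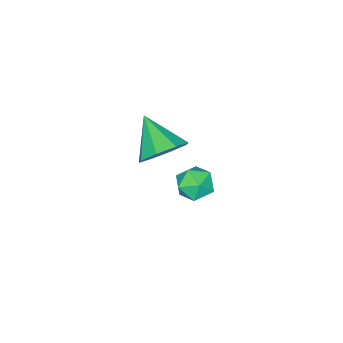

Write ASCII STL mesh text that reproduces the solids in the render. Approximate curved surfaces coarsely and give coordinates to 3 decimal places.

solid 
facet normal -0.716 0.689 0.113
outer loop
vertex -3.516 0.702 -2.493
vertex -3.993 0.224 -2.598
vertex -3.77 0.352 -1.964
endloop
endfacet
facet normal -0.139 0.855 0.499
outer loop
vertex -3.516 0.702 -2.493
vertex -3.77 0.352 -1.964
vertex -3.1 0.481 -1.998
endloop
endfacet
facet normal 0.417 0.907 0.055
outer loop
vertex -3.516 0.702 -2.493
vertex -3.1 0.481 -1.998
vertex -2.909 0.433 -2.653
endloop
endfacet
facet normal 0.183 0.774 -0.606
outer loop
vertex -3.516 0.702 -2.493
vertex -2.909 0.433 -2.653
vertex -3.46 0.274 -3.023
endloop
endfacet
facet normal -0.515 0.639 -0.571
outer loop
vertex -3.516 0.702 -2.493
vertex -3.46 0.274 -3.023
vertex -3.993 0.224 -2.598
endloop
endfacet
facet normal -0.012 0.315 0.949
outer loop
vertex -3.1 0.481 -1.998
vertex -3.77 0.352 -1.964
vertex -3.32 -0.134 -1.797
endloop
endfacet
facet normal -0.945 0.046 0.323
outer loop
vertex -3.77 0.352 -1.964
vertex -3.993 0.224 -2.598
vertex -3.871 -0.293 -2.167
endloop
endfacet
facet normal -0.621 -0.034 -0.783
outer loop
vertex -3.993 0.224 -2.598
vertex -3.46 0.274 -3.023
vertex -3.68 -0.341 -2.822
endloop
endfacet
facet normal 0.511 0.184 -0.840
outer loop
vertex -3.46 0.274 -3.023
vertex -2.909 0.433 -2.653
vertex -3.01 -0.212 -2.856
endloop
endfacet
facet normal 0.887 0.401 0.229
outer loop
vertex -2.909 0.433 -2.653
vertex -3.1 0.481 -1.998
vertex -2.787 -0.084 -2.222
endloop
endfacet
facet normal -0.183 -0.774 0.606
outer loop
vertex -3.264 -0.562 -2.327
vertex -3.32 -0.134 -1.797
vertex -3.871 -0.293 -2.167
endloop
endfacet
facet normal -0.417 -0.907 -0.055
outer loop
vertex -3.264 -0.562 -2.327
vertex -3.871 -0.293 -2.167
vertex -3.68 -0.341 -2.822
endloop
endfacet
facet normal 0.139 -0.855 -0.499
outer loop
vertex -3.264 -0.562 -2.327
vertex -3.68 -0.341 -2.822
vertex -3.01 -0.212 -2.856
endloop
endfacet
facet normal 0.716 -0.689 -0.113
outer loop
vertex -3.264 -0.562 -2.327
vertex -3.01 -0.212 -2.856
vertex -2.787 -0.084 -2.222
endloop
endfacet
facet normal 0.515 -0.639 0.571
outer loop
vertex -3.264 -0.562 -2.327
vertex -2.787 -0.084 -2.222
vertex -3.32 -0.134 -1.797
endloop
endfacet
facet normal -0.511 -0.184 0.840
outer loop
vertex -3.871 -0.293 -2.167
vertex -3.32 -0.134 -1.797
vertex -3.77 0.352 -1.964
endloop
endfacet
facet normal -0.887 -0.401 -0.229
outer loop
vertex -3.68 -0.341 -2.822
vertex -3.871 -0.293 -2.167
vertex -3.993 0.224 -2.598
endloop
endfacet
facet normal 0.012 -0.315 -0.949
outer loop
vertex -3.01 -0.212 -2.856
vertex -3.68 -0.341 -2.822
vertex -3.46 0.274 -3.023
endloop
endfacet
facet normal 0.945 -0.046 -0.323
outer loop
vertex -2.787 -0.084 -2.222
vertex -3.01 -0.212 -2.856
vertex -2.909 0.433 -2.653
endloop
endfacet
facet normal 0.621 0.034 0.783
outer loop
vertex -3.32 -0.134 -1.797
vertex -2.787 -0.084 -2.222
vertex -3.1 0.481 -1.998
endloop
endfacet
facet normal 0.261 0.758 -0.597
outer loop
vertex -0.855 0.085 0.669
vertex -1.381 0.559 1.041
vertex -0.609 0.377 1.147
endloop
endfacet
facet normal 0.648 -0.751 0.125
outer loop
vertex -0.855 0.085 0.669
vertex -0.609 0.377 1.147
vertex -1.739 -0.479 1.859
endloop
endfacet
facet normal 0.261 0.758 -0.598
outer loop
vertex -0.609 0.377 1.147
vertex -1.381 0.559 1.041
vertex -0.816 0.776 1.563
endloop
endfacet
facet normal 0.672 -0.339 0.659
outer loop
vertex -0.609 0.377 1.147
vertex -0.816 0.776 1.563
vertex -1.739 -0.479 1.859
endloop
endfacet
facet normal 0.261 0.758 -0.597
outer loop
vertex -0.816 0.776 1.563
vertex -1.381 0.559 1.041
vertex -1.353 1.048 1.674
endloop
endfacet
facet normal 0.231 0.059 0.971
outer loop
vertex -0.816 0.776 1.563
vertex -1.353 1.048 1.674
vertex -1.739 -0.479 1.859
endloop
endfacet
facet normal 0.262 0.758 -0.597
outer loop
vertex -1.353 1.048 1.674
vertex -1.381 0.559 1.041
vertex -1.907 1.034 1.413
endloop
endfacet
facet normal -0.421 0.213 0.882
outer loop
vertex -1.353 1.048 1.674
vertex -1.907 1.034 1.413
vertex -1.739 -0.479 1.859
endloop
endfacet
facet normal 0.261 0.757 -0.599
outer loop
vertex -1.907 1.034 1.413
vertex -1.381 0.559 1.041
vertex -2.153 0.741 0.935
endloop
endfacet
facet normal -0.896 0.031 0.442
outer loop
vertex -1.907 1.034 1.413
vertex -2.153 0.741 0.935
vertex -1.739 -0.479 1.859
endloop
endfacet
facet normal 0.261 0.759 -0.596
outer loop
vertex -2.153 0.741 0.935
vertex -1.381 0.559 1.041
vertex -1.947 0.343 0.518
endloop
endfacet
facet normal -0.920 -0.381 -0.091
outer loop
vertex -2.153 0.741 0.935
vertex -1.947 0.343 0.518
vertex -1.739 -0.479 1.859
endloop
endfacet
facet normal 0.262 0.759 -0.597
outer loop
vertex -1.947 0.343 0.518
vertex -1.381 0.559 1.041
vertex -1.409 0.071 0.408
endloop
endfacet
facet normal -0.477 -0.780 -0.404
outer loop
vertex -1.947 0.343 0.518
vertex -1.409 0.071 0.408
vertex -1.739 -0.479 1.859
endloop
endfacet
facet normal 0.262 0.759 -0.596
outer loop
vertex -1.409 0.071 0.408
vertex -1.381 0.559 1.041
vertex -0.855 0.085 0.669
endloop
endfacet
facet normal 0.172 -0.933 -0.315
outer loop
vertex -1.409 0.071 0.408
vertex -0.855 0.085 0.669
vertex -1.739 -0.479 1.859
endloop
endfacet

endsolid


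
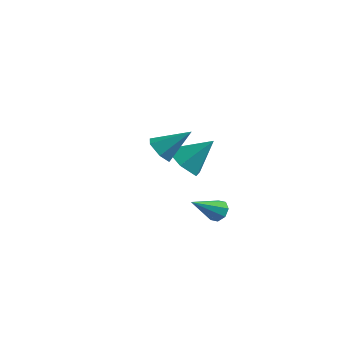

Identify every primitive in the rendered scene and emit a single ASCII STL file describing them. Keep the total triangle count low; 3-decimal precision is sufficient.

solid 
facet normal 0.360 0.726 -0.586
outer loop
vertex 2.401 2.275 -3.944
vertex 2.183 1.98 -4.444
vertex 1.958 2.406 -4.054
endloop
endfacet
facet normal -0.116 0.378 0.918
outer loop
vertex 2.401 2.275 -3.944
vertex 1.958 2.406 -4.054
vertex 1.537 0.68 -3.396
endloop
endfacet
facet normal 0.362 0.726 -0.585
outer loop
vertex 1.958 2.406 -4.054
vertex 2.183 1.98 -4.444
vertex 1.647 2.288 -4.393
endloop
endfacet
facet normal -0.742 0.389 0.546
outer loop
vertex 1.958 2.406 -4.054
vertex 1.647 2.288 -4.393
vertex 1.537 0.68 -3.396
endloop
endfacet
facet normal 0.361 0.725 -0.586
outer loop
vertex 1.647 2.288 -4.393
vertex 2.183 1.98 -4.444
vertex 1.65 1.989 -4.761
endloop
endfacet
facet normal -0.998 0.042 -0.042
outer loop
vertex 1.647 2.288 -4.393
vertex 1.65 1.989 -4.761
vertex 1.537 0.68 -3.396
endloop
endfacet
facet normal 0.361 0.726 -0.586
outer loop
vertex 1.65 1.989 -4.761
vertex 2.183 1.98 -4.444
vertex 1.965 1.685 -4.944
endloop
endfacet
facet normal -0.734 -0.459 -0.501
outer loop
vertex 1.65 1.989 -4.761
vertex 1.965 1.685 -4.944
vertex 1.537 0.68 -3.396
endloop
endfacet
facet normal 0.362 0.725 -0.586
outer loop
vertex 1.965 1.685 -4.944
vertex 2.183 1.98 -4.444
vertex 2.408 1.553 -4.834
endloop
endfacet
facet normal -0.105 -0.821 -0.562
outer loop
vertex 1.965 1.685 -4.944
vertex 2.408 1.553 -4.834
vertex 1.537 0.68 -3.396
endloop
endfacet
facet normal 0.360 0.725 -0.587
outer loop
vertex 2.408 1.553 -4.834
vertex 2.183 1.98 -4.444
vertex 2.719 1.672 -4.496
endloop
endfacet
facet normal 0.523 -0.831 -0.188
outer loop
vertex 2.408 1.553 -4.834
vertex 2.719 1.672 -4.496
vertex 1.537 0.68 -3.396
endloop
endfacet
facet normal 0.361 0.727 -0.584
outer loop
vertex 2.719 1.672 -4.496
vertex 2.183 1.98 -4.444
vertex 2.716 1.97 -4.127
endloop
endfacet
facet normal 0.778 -0.485 0.398
outer loop
vertex 2.719 1.672 -4.496
vertex 2.716 1.97 -4.127
vertex 1.537 0.68 -3.396
endloop
endfacet
facet normal 0.362 0.725 -0.586
outer loop
vertex 2.716 1.97 -4.127
vertex 2.183 1.98 -4.444
vertex 2.401 2.275 -3.944
endloop
endfacet
facet normal 0.514 0.016 0.858
outer loop
vertex 2.716 1.97 -4.127
vertex 2.401 2.275 -3.944
vertex 1.537 0.68 -3.396
endloop
endfacet
facet normal -0.635 -0.473 -0.611
outer loop
vertex 2.315 -2.449 0.898
vertex 1.751 -2.301 1.37
vertex 1.918 -1.817 0.822
endloop
endfacet
facet normal 0.753 0.411 -0.514
outer loop
vertex 2.315 -2.449 0.898
vertex 1.918 -1.817 0.822
vertex 2.829 -1.499 2.41
endloop
endfacet
facet normal -0.635 -0.473 -0.611
outer loop
vertex 1.918 -1.817 0.822
vertex 1.751 -2.301 1.37
vertex 1.354 -1.67 1.294
endloop
endfacet
facet normal 0.061 0.971 -0.230
outer loop
vertex 1.918 -1.817 0.822
vertex 1.354 -1.67 1.294
vertex 2.829 -1.499 2.41
endloop
endfacet
facet normal -0.634 -0.472 -0.613
outer loop
vertex 1.354 -1.67 1.294
vertex 1.751 -2.301 1.37
vertex 1.186 -2.154 1.841
endloop
endfacet
facet normal -0.465 0.729 0.502
outer loop
vertex 1.354 -1.67 1.294
vertex 1.186 -2.154 1.841
vertex 2.829 -1.499 2.41
endloop
endfacet
facet normal -0.634 -0.472 -0.613
outer loop
vertex 1.186 -2.154 1.841
vertex 1.751 -2.301 1.37
vertex 1.583 -2.786 1.917
endloop
endfacet
facet normal -0.300 -0.074 0.951
outer loop
vertex 1.186 -2.154 1.841
vertex 1.583 -2.786 1.917
vertex 2.829 -1.499 2.41
endloop
endfacet
facet normal -0.634 -0.472 -0.613
outer loop
vertex 1.583 -2.786 1.917
vertex 1.751 -2.301 1.37
vertex 2.148 -2.933 1.446
endloop
endfacet
facet normal 0.391 -0.634 0.667
outer loop
vertex 1.583 -2.786 1.917
vertex 2.148 -2.933 1.446
vertex 2.829 -1.499 2.41
endloop
endfacet
facet normal -0.635 -0.473 -0.611
outer loop
vertex 2.148 -2.933 1.446
vertex 1.751 -2.301 1.37
vertex 2.315 -2.449 0.898
endloop
endfacet
facet normal 0.918 -0.391 -0.066
outer loop
vertex 2.148 -2.933 1.446
vertex 2.315 -2.449 0.898
vertex 2.829 -1.499 2.41
endloop
endfacet
facet normal -0.571 -0.453 -0.685
outer loop
vertex 0.691 2.566 -2.91
vertex -0.2 2.988 -2.447
vertex 0.314 3.535 -3.237
endloop
endfacet
facet normal 0.922 0.264 -0.282
outer loop
vertex 0.691 2.566 -2.91
vertex 0.314 3.535 -3.237
vertex 0.86 3.832 -1.173
endloop
endfacet
facet normal -0.570 -0.454 -0.685
outer loop
vertex 0.314 3.535 -3.237
vertex -0.2 2.988 -2.447
vertex -0.578 3.957 -2.774
endloop
endfacet
facet normal 0.323 0.921 -0.218
outer loop
vertex 0.314 3.535 -3.237
vertex -0.578 3.957 -2.774
vertex 0.86 3.832 -1.173
endloop
endfacet
facet normal -0.571 -0.454 -0.685
outer loop
vertex -0.578 3.957 -2.774
vertex -0.2 2.988 -2.447
vertex -1.092 3.41 -1.983
endloop
endfacet
facet normal -0.342 0.862 0.374
outer loop
vertex -0.578 3.957 -2.774
vertex -1.092 3.41 -1.983
vertex 0.86 3.832 -1.173
endloop
endfacet
facet normal -0.571 -0.453 -0.685
outer loop
vertex -1.092 3.41 -1.983
vertex -0.2 2.988 -2.447
vertex -0.715 2.441 -1.656
endloop
endfacet
facet normal -0.406 0.146 0.902
outer loop
vertex -1.092 3.41 -1.983
vertex -0.715 2.441 -1.656
vertex 0.86 3.832 -1.173
endloop
endfacet
facet normal -0.570 -0.454 -0.685
outer loop
vertex -0.715 2.441 -1.656
vertex -0.2 2.988 -2.447
vertex 0.177 2.019 -2.119
endloop
endfacet
facet normal 0.194 -0.510 0.838
outer loop
vertex -0.715 2.441 -1.656
vertex 0.177 2.019 -2.119
vertex 0.86 3.832 -1.173
endloop
endfacet
facet normal -0.571 -0.454 -0.685
outer loop
vertex 0.177 2.019 -2.119
vertex -0.2 2.988 -2.447
vertex 0.691 2.566 -2.91
endloop
endfacet
facet normal 0.858 -0.451 0.245
outer loop
vertex 0.177 2.019 -2.119
vertex 0.691 2.566 -2.91
vertex 0.86 3.832 -1.173
endloop
endfacet

endsolid


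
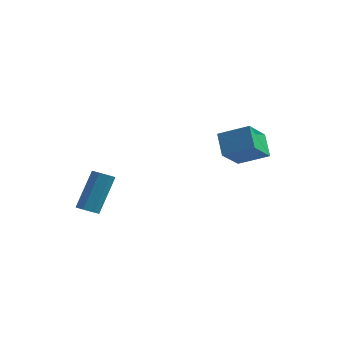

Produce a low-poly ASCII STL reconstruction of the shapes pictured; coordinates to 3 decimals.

solid 
facet normal -0.897 -0.159 -0.413
outer loop
vertex 2.188 2.414 -0.304
vertex 2.497 3.786 -1.506
vertex 2.741 1.534 -1.166
endloop
endfacet
facet normal -0.167 -0.741 0.650
outer loop
vertex 4.203 1.794 -0.494
vertex 2.188 2.414 -0.304
vertex 2.741 1.534 -1.166
endloop
endfacet
facet normal -0.897 -0.159 -0.413
outer loop
vertex 2.741 1.534 -1.166
vertex 2.497 3.786 -1.506
vertex 3.05 2.906 -2.368
endloop
endfacet
facet normal 0.409 -0.652 -0.639
outer loop
vertex 3.05 2.906 -2.368
vertex 4.203 1.794 -0.494
vertex 2.741 1.534 -1.166
endloop
endfacet
facet normal -0.409 0.652 0.639
outer loop
vertex 2.188 2.414 -0.304
vertex 3.959 4.046 -0.834
vertex 2.497 3.786 -1.506
endloop
endfacet
facet normal -0.167 -0.741 0.650
outer loop
vertex 3.65 2.674 0.368
vertex 2.188 2.414 -0.304
vertex 4.203 1.794 -0.494
endloop
endfacet
facet normal -0.409 0.652 0.639
outer loop
vertex 3.65 2.674 0.368
vertex 3.959 4.046 -0.834
vertex 2.188 2.414 -0.304
endloop
endfacet
facet normal 0.167 0.741 -0.650
outer loop
vertex 2.497 3.786 -1.506
vertex 3.959 4.046 -0.834
vertex 3.05 2.906 -2.368
endloop
endfacet
facet normal 0.409 -0.652 -0.639
outer loop
vertex 4.512 3.166 -1.696
vertex 4.203 1.794 -0.494
vertex 3.05 2.906 -2.368
endloop
endfacet
facet normal 0.167 0.741 -0.650
outer loop
vertex 3.05 2.906 -2.368
vertex 3.959 4.046 -0.834
vertex 4.512 3.166 -1.696
endloop
endfacet
facet normal 0.897 0.159 0.413
outer loop
vertex 4.512 3.166 -1.696
vertex 3.65 2.674 0.368
vertex 4.203 1.794 -0.494
endloop
endfacet
facet normal 0.897 0.159 0.413
outer loop
vertex 3.959 4.046 -0.834
vertex 3.65 2.674 0.368
vertex 4.512 3.166 -1.696
endloop
endfacet
facet normal -0.131 -0.569 -0.812
outer loop
vertex -1.516 -3.405 -3.093
vertex -1.972 -3.094 -3.237
vertex -1.427 -3.013 -3.382
endloop
endfacet
facet normal 0.975 -0.223 -0.002
outer loop
vertex -1.516 -3.405 -3.093
vertex -1.427 -3.013 -3.382
vertex -1.231 -2.176 -1.34
endloop
endfacet
facet normal 0.975 -0.221 -0.003
outer loop
vertex -1.231 -2.176 -1.34
vertex -1.427 -3.013 -3.382
vertex -1.143 -1.784 -1.629
endloop
endfacet
facet normal 0.132 0.569 0.812
outer loop
vertex -1.231 -2.176 -1.34
vertex -1.143 -1.784 -1.629
vertex -1.688 -1.866 -1.483
endloop
endfacet
facet normal -0.131 -0.570 -0.811
outer loop
vertex -1.427 -3.013 -3.382
vertex -1.972 -3.094 -3.237
vertex -1.749 -2.683 -3.562
endloop
endfacet
facet normal 0.748 0.480 -0.458
outer loop
vertex -1.427 -3.013 -3.382
vertex -1.749 -2.683 -3.562
vertex -1.143 -1.784 -1.629
endloop
endfacet
facet normal 0.748 0.480 -0.458
outer loop
vertex -1.143 -1.784 -1.629
vertex -1.749 -2.683 -3.562
vertex -1.464 -1.454 -1.808
endloop
endfacet
facet normal 0.132 0.569 0.812
outer loop
vertex -1.143 -1.784 -1.629
vertex -1.464 -1.454 -1.808
vertex -1.688 -1.866 -1.483
endloop
endfacet
facet normal -0.134 -0.569 -0.811
outer loop
vertex -1.749 -2.683 -3.562
vertex -1.972 -3.094 -3.237
vertex -2.239 -2.662 -3.496
endloop
endfacet
facet normal -0.041 0.821 -0.569
outer loop
vertex -1.749 -2.683 -3.562
vertex -2.239 -2.662 -3.496
vertex -1.464 -1.454 -1.808
endloop
endfacet
facet normal -0.042 0.822 -0.569
outer loop
vertex -1.464 -1.454 -1.808
vertex -2.239 -2.662 -3.496
vertex -1.954 -1.434 -1.743
endloop
endfacet
facet normal 0.131 0.569 0.812
outer loop
vertex -1.464 -1.454 -1.808
vertex -1.954 -1.434 -1.743
vertex -1.688 -1.866 -1.483
endloop
endfacet
facet normal -0.132 -0.568 -0.812
outer loop
vertex -2.239 -2.662 -3.496
vertex -1.972 -3.094 -3.237
vertex -2.528 -2.968 -3.235
endloop
endfacet
facet normal -0.801 0.543 -0.250
outer loop
vertex -2.239 -2.662 -3.496
vertex -2.528 -2.968 -3.235
vertex -1.954 -1.434 -1.743
endloop
endfacet
facet normal -0.801 0.544 -0.251
outer loop
vertex -1.954 -1.434 -1.743
vertex -2.528 -2.968 -3.235
vertex -2.243 -1.739 -1.482
endloop
endfacet
facet normal 0.132 0.569 0.811
outer loop
vertex -1.954 -1.434 -1.743
vertex -2.243 -1.739 -1.482
vertex -1.688 -1.866 -1.483
endloop
endfacet
facet normal -0.132 -0.568 -0.812
outer loop
vertex -2.528 -2.968 -3.235
vertex -1.972 -3.094 -3.237
vertex -2.399 -3.368 -2.976
endloop
endfacet
facet normal -0.956 -0.143 0.256
outer loop
vertex -2.528 -2.968 -3.235
vertex -2.399 -3.368 -2.976
vertex -2.243 -1.739 -1.482
endloop
endfacet
facet normal -0.956 -0.143 0.255
outer loop
vertex -2.243 -1.739 -1.482
vertex -2.399 -3.368 -2.976
vertex -2.114 -2.139 -1.222
endloop
endfacet
facet normal 0.132 0.570 0.811
outer loop
vertex -2.243 -1.739 -1.482
vertex -2.114 -2.139 -1.222
vertex -1.688 -1.866 -1.483
endloop
endfacet
facet normal -0.131 -0.569 -0.812
outer loop
vertex -2.399 -3.368 -2.976
vertex -1.972 -3.094 -3.237
vertex -1.949 -3.563 -2.912
endloop
endfacet
facet normal -0.394 -0.722 0.570
outer loop
vertex -2.399 -3.368 -2.976
vertex -1.949 -3.563 -2.912
vertex -2.114 -2.139 -1.222
endloop
endfacet
facet normal -0.393 -0.722 0.570
outer loop
vertex -2.114 -2.139 -1.222
vertex -1.949 -3.563 -2.912
vertex -1.664 -2.334 -1.159
endloop
endfacet
facet normal 0.133 0.569 0.812
outer loop
vertex -2.114 -2.139 -1.222
vertex -1.664 -2.334 -1.159
vertex -1.688 -1.866 -1.483
endloop
endfacet
facet normal -0.132 -0.569 -0.812
outer loop
vertex -1.949 -3.563 -2.912
vertex -1.972 -3.094 -3.237
vertex -1.516 -3.405 -3.093
endloop
endfacet
facet normal 0.467 -0.758 0.455
outer loop
vertex -1.949 -3.563 -2.912
vertex -1.516 -3.405 -3.093
vertex -1.664 -2.334 -1.159
endloop
endfacet
facet normal 0.467 -0.758 0.455
outer loop
vertex -1.664 -2.334 -1.159
vertex -1.516 -3.405 -3.093
vertex -1.231 -2.176 -1.34
endloop
endfacet
facet normal 0.132 0.569 0.812
outer loop
vertex -1.664 -2.334 -1.159
vertex -1.231 -2.176 -1.34
vertex -1.688 -1.866 -1.483
endloop
endfacet

endsolid


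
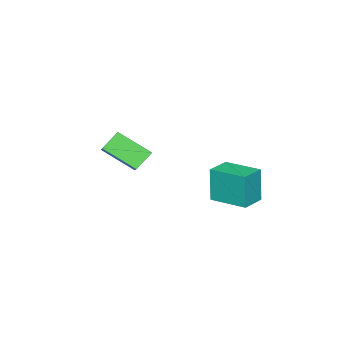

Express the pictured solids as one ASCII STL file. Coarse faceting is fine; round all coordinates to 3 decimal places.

solid 
facet normal -0.995 0.022 -0.096
outer loop
vertex -1.624 2.303 1.462
vertex -1.598 4.393 1.666
vertex -1.425 2.498 -0.559
endloop
endfacet
facet normal -0.013 -0.995 -0.097
outer loop
vertex -0.042 2.467 -0.426
vertex -1.624 2.303 1.462
vertex -1.425 2.498 -0.559
endloop
endfacet
facet normal -0.995 0.022 -0.096
outer loop
vertex -1.425 2.498 -0.559
vertex -1.598 4.393 1.666
vertex -1.399 4.588 -0.355
endloop
endfacet
facet normal 0.097 0.095 -0.991
outer loop
vertex -1.399 4.588 -0.355
vertex -0.042 2.467 -0.426
vertex -1.425 2.498 -0.559
endloop
endfacet
facet normal -0.097 -0.095 0.991
outer loop
vertex -1.624 2.303 1.462
vertex -0.215 4.362 1.799
vertex -1.598 4.393 1.666
endloop
endfacet
facet normal -0.013 -0.995 -0.097
outer loop
vertex -0.241 2.272 1.595
vertex -1.624 2.303 1.462
vertex -0.042 2.467 -0.426
endloop
endfacet
facet normal -0.097 -0.095 0.991
outer loop
vertex -0.241 2.272 1.595
vertex -0.215 4.362 1.799
vertex -1.624 2.303 1.462
endloop
endfacet
facet normal 0.013 0.995 0.097
outer loop
vertex -1.598 4.393 1.666
vertex -0.215 4.362 1.799
vertex -1.399 4.588 -0.355
endloop
endfacet
facet normal 0.097 0.095 -0.991
outer loop
vertex -0.016 4.557 -0.222
vertex -0.042 2.467 -0.426
vertex -1.399 4.588 -0.355
endloop
endfacet
facet normal 0.013 0.995 0.097
outer loop
vertex -1.399 4.588 -0.355
vertex -0.215 4.362 1.799
vertex -0.016 4.557 -0.222
endloop
endfacet
facet normal 0.995 -0.022 0.096
outer loop
vertex -0.016 4.557 -0.222
vertex -0.241 2.272 1.595
vertex -0.042 2.467 -0.426
endloop
endfacet
facet normal 0.995 -0.022 0.096
outer loop
vertex -0.215 4.362 1.799
vertex -0.241 2.272 1.595
vertex -0.016 4.557 -0.222
endloop
endfacet
facet normal -0.625 -0.542 -0.561
outer loop
vertex 0.658 -3.825 1.369
vertex -0.312 -3.558 2.192
vertex 0.166 -2.065 0.217
endloop
endfacet
facet normal 0.746 -0.206 -0.633
outer loop
vertex 1.092 -1.262 1.048
vertex 0.658 -3.825 1.369
vertex 0.166 -2.065 0.217
endloop
endfacet
facet normal -0.626 -0.542 -0.561
outer loop
vertex 0.166 -2.065 0.217
vertex -0.312 -3.558 2.192
vertex -0.804 -1.797 1.04
endloop
endfacet
facet normal -0.228 0.815 -0.534
outer loop
vertex -0.804 -1.797 1.04
vertex 1.092 -1.262 1.048
vertex 0.166 -2.065 0.217
endloop
endfacet
facet normal 0.228 -0.815 0.533
outer loop
vertex 0.658 -3.825 1.369
vertex 0.614 -2.755 3.023
vertex -0.312 -3.558 2.192
endloop
endfacet
facet normal 0.746 -0.206 -0.633
outer loop
vertex 1.584 -3.023 2.2
vertex 0.658 -3.825 1.369
vertex 1.092 -1.262 1.048
endloop
endfacet
facet normal 0.227 -0.815 0.533
outer loop
vertex 1.584 -3.023 2.2
vertex 0.614 -2.755 3.023
vertex 0.658 -3.825 1.369
endloop
endfacet
facet normal -0.746 0.206 0.633
outer loop
vertex -0.312 -3.558 2.192
vertex 0.614 -2.755 3.023
vertex -0.804 -1.797 1.04
endloop
endfacet
facet normal -0.228 0.815 -0.533
outer loop
vertex 0.122 -0.995 1.871
vertex 1.092 -1.262 1.048
vertex -0.804 -1.797 1.04
endloop
endfacet
facet normal -0.746 0.206 0.633
outer loop
vertex -0.804 -1.797 1.04
vertex 0.614 -2.755 3.023
vertex 0.122 -0.995 1.871
endloop
endfacet
facet normal 0.625 0.542 0.561
outer loop
vertex 0.122 -0.995 1.871
vertex 1.584 -3.023 2.2
vertex 1.092 -1.262 1.048
endloop
endfacet
facet normal 0.626 0.542 0.561
outer loop
vertex 0.614 -2.755 3.023
vertex 1.584 -3.023 2.2
vertex 0.122 -0.995 1.871
endloop
endfacet

endsolid


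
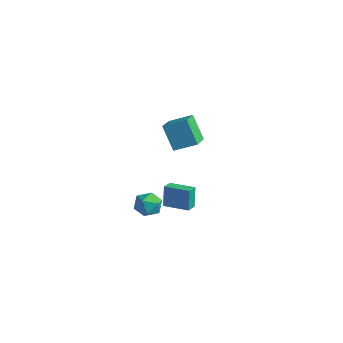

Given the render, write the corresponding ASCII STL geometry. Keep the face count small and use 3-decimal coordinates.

solid 
facet normal -0.654 -0.638 -0.406
outer loop
vertex 0.484 -3.969 4.562
vertex -0.342 -2.768 4.005
vertex 1.467 -4.003 3.03
endloop
endfacet
facet normal 0.529 -0.770 0.357
outer loop
vertex 2.442 -3.052 3.635
vertex 0.484 -3.969 4.562
vertex 1.467 -4.003 3.03
endloop
endfacet
facet normal -0.654 -0.638 -0.406
outer loop
vertex 1.467 -4.003 3.03
vertex -0.342 -2.768 4.005
vertex 0.641 -2.802 2.474
endloop
endfacet
facet normal 0.540 -0.018 -0.842
outer loop
vertex 0.641 -2.802 2.474
vertex 2.442 -3.052 3.635
vertex 1.467 -4.003 3.03
endloop
endfacet
facet normal -0.540 0.019 0.841
outer loop
vertex 0.484 -3.969 4.562
vertex 0.633 -1.817 4.61
vertex -0.342 -2.768 4.005
endloop
endfacet
facet normal 0.529 -0.770 0.357
outer loop
vertex 1.459 -3.018 5.166
vertex 0.484 -3.969 4.562
vertex 2.442 -3.052 3.635
endloop
endfacet
facet normal -0.540 0.019 0.842
outer loop
vertex 1.459 -3.018 5.166
vertex 0.633 -1.817 4.61
vertex 0.484 -3.969 4.562
endloop
endfacet
facet normal -0.529 0.770 -0.357
outer loop
vertex -0.342 -2.768 4.005
vertex 0.633 -1.817 4.61
vertex 0.641 -2.802 2.474
endloop
endfacet
facet normal 0.540 -0.019 -0.842
outer loop
vertex 1.616 -1.851 3.078
vertex 2.442 -3.052 3.635
vertex 0.641 -2.802 2.474
endloop
endfacet
facet normal -0.530 0.770 -0.357
outer loop
vertex 0.641 -2.802 2.474
vertex 0.633 -1.817 4.61
vertex 1.616 -1.851 3.078
endloop
endfacet
facet normal 0.654 0.638 0.406
outer loop
vertex 1.616 -1.851 3.078
vertex 1.459 -3.018 5.166
vertex 2.442 -3.052 3.635
endloop
endfacet
facet normal 0.654 0.638 0.406
outer loop
vertex 0.633 -1.817 4.61
vertex 1.459 -3.018 5.166
vertex 1.616 -1.851 3.078
endloop
endfacet
facet normal -0.745 0.475 -0.469
outer loop
vertex -1.005 -3.43 -3.68
vertex -1.602 -4.12 -3.431
vertex -1.481 -3.372 -2.865
endloop
endfacet
facet normal -0.263 0.939 -0.221
outer loop
vertex -1.005 -3.43 -3.68
vertex -1.481 -3.372 -2.865
vertex -0.569 -3.124 -2.898
endloop
endfacet
facet normal 0.368 0.778 -0.510
outer loop
vertex -1.005 -3.43 -3.68
vertex -0.569 -3.124 -2.898
vertex -0.125 -3.719 -3.485
endloop
endfacet
facet normal 0.277 0.213 -0.937
outer loop
vertex -1.005 -3.43 -3.68
vertex -0.125 -3.719 -3.485
vertex -0.764 -4.335 -3.814
endloop
endfacet
facet normal -0.410 0.026 -0.912
outer loop
vertex -1.005 -3.43 -3.68
vertex -0.764 -4.335 -3.814
vertex -1.602 -4.12 -3.431
endloop
endfacet
facet normal -0.213 0.848 0.485
outer loop
vertex -0.569 -3.124 -2.898
vertex -1.481 -3.372 -2.865
vertex -0.896 -3.625 -2.166
endloop
endfacet
facet normal -0.992 0.097 0.084
outer loop
vertex -1.481 -3.372 -2.865
vertex -1.602 -4.12 -3.431
vertex -1.535 -4.241 -2.495
endloop
endfacet
facet normal -0.451 -0.630 -0.632
outer loop
vertex -1.602 -4.12 -3.431
vertex -0.764 -4.335 -3.814
vertex -1.091 -4.836 -3.082
endloop
endfacet
facet normal 0.663 -0.328 -0.673
outer loop
vertex -0.764 -4.335 -3.814
vertex -0.125 -3.719 -3.485
vertex -0.179 -4.588 -3.115
endloop
endfacet
facet normal 0.810 0.587 0.018
outer loop
vertex -0.125 -3.719 -3.485
vertex -0.569 -3.124 -2.898
vertex -0.058 -3.84 -2.549
endloop
endfacet
facet normal -0.277 -0.213 0.937
outer loop
vertex -0.655 -4.53 -2.3
vertex -0.896 -3.625 -2.166
vertex -1.535 -4.241 -2.495
endloop
endfacet
facet normal -0.368 -0.778 0.510
outer loop
vertex -0.655 -4.53 -2.3
vertex -1.535 -4.241 -2.495
vertex -1.091 -4.836 -3.082
endloop
endfacet
facet normal 0.263 -0.939 0.221
outer loop
vertex -0.655 -4.53 -2.3
vertex -1.091 -4.836 -3.082
vertex -0.179 -4.588 -3.115
endloop
endfacet
facet normal 0.745 -0.475 0.469
outer loop
vertex -0.655 -4.53 -2.3
vertex -0.179 -4.588 -3.115
vertex -0.058 -3.84 -2.549
endloop
endfacet
facet normal 0.410 -0.026 0.912
outer loop
vertex -0.655 -4.53 -2.3
vertex -0.058 -3.84 -2.549
vertex -0.896 -3.625 -2.166
endloop
endfacet
facet normal -0.663 0.328 0.673
outer loop
vertex -1.535 -4.241 -2.495
vertex -0.896 -3.625 -2.166
vertex -1.481 -3.372 -2.865
endloop
endfacet
facet normal -0.810 -0.587 -0.018
outer loop
vertex -1.091 -4.836 -3.082
vertex -1.535 -4.241 -2.495
vertex -1.602 -4.12 -3.431
endloop
endfacet
facet normal 0.213 -0.848 -0.485
outer loop
vertex -0.179 -4.588 -3.115
vertex -1.091 -4.836 -3.082
vertex -0.764 -4.335 -3.814
endloop
endfacet
facet normal 0.992 -0.097 -0.084
outer loop
vertex -0.058 -3.84 -2.549
vertex -0.179 -4.588 -3.115
vertex -0.125 -3.719 -3.485
endloop
endfacet
facet normal 0.451 0.630 0.632
outer loop
vertex -0.896 -3.625 -2.166
vertex -0.058 -3.84 -2.549
vertex -0.569 -3.124 -2.898
endloop
endfacet
facet normal -0.913 -0.399 -0.083
outer loop
vertex -1.673 -2.019 -2.865
vertex -1.972 -1.294 -3.065
vertex -1.413 -2.313 -4.313
endloop
endfacet
facet normal 0.369 -0.896 0.248
outer loop
vertex 0.112 -1.646 -4.175
vertex -1.673 -2.019 -2.865
vertex -1.413 -2.313 -4.313
endloop
endfacet
facet normal -0.913 -0.399 -0.083
outer loop
vertex -1.413 -2.313 -4.313
vertex -1.972 -1.294 -3.065
vertex -1.712 -1.587 -4.513
endloop
endfacet
facet normal 0.173 -0.195 -0.966
outer loop
vertex -1.712 -1.587 -4.513
vertex 0.112 -1.646 -4.175
vertex -1.413 -2.313 -4.313
endloop
endfacet
facet normal -0.173 0.195 0.965
outer loop
vertex -1.673 -2.019 -2.865
vertex -0.447 -0.627 -2.927
vertex -1.972 -1.294 -3.065
endloop
endfacet
facet normal 0.369 -0.896 0.248
outer loop
vertex -0.148 -1.353 -2.727
vertex -1.673 -2.019 -2.865
vertex 0.112 -1.646 -4.175
endloop
endfacet
facet normal -0.173 0.195 0.966
outer loop
vertex -0.148 -1.353 -2.727
vertex -0.447 -0.627 -2.927
vertex -1.673 -2.019 -2.865
endloop
endfacet
facet normal -0.369 0.896 -0.248
outer loop
vertex -1.972 -1.294 -3.065
vertex -0.447 -0.627 -2.927
vertex -1.712 -1.587 -4.513
endloop
endfacet
facet normal 0.173 -0.195 -0.965
outer loop
vertex -0.187 -0.921 -4.375
vertex 0.112 -1.646 -4.175
vertex -1.712 -1.587 -4.513
endloop
endfacet
facet normal -0.369 0.896 -0.248
outer loop
vertex -1.712 -1.587 -4.513
vertex -0.447 -0.627 -2.927
vertex -0.187 -0.921 -4.375
endloop
endfacet
facet normal 0.913 0.399 0.083
outer loop
vertex -0.187 -0.921 -4.375
vertex -0.148 -1.353 -2.727
vertex 0.112 -1.646 -4.175
endloop
endfacet
facet normal 0.913 0.399 0.083
outer loop
vertex -0.447 -0.627 -2.927
vertex -0.148 -1.353 -2.727
vertex -0.187 -0.921 -4.375
endloop
endfacet

endsolid
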